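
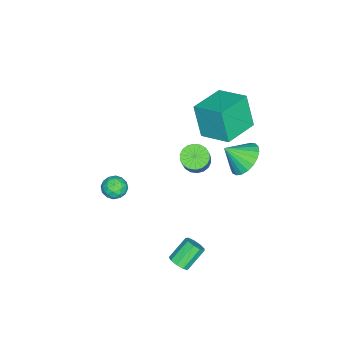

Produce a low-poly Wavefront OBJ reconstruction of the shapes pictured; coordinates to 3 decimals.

v 0.897 -3.012 -1.388
v 1.46 -2.812 -1.102
v 1.46 -3.468 -2.178
v 2.023 -3.268 -1.892
v 1.655 -3.738 -1.605
v 1.307 -3.456 -1.117
v 1.613 -2.824 -2.163
v 1.265 -2.542 -1.675
v 1.902 -2.695 -1.581
v 1.929 -3.26 -1.236
v 0.991 -3.02 -2.044
v 1.018 -3.585 -1.699
v 1.129 -2.872 -1.176
v 1.791 -3.408 -2.104
v 1.575 -3.684 -1.936
v 1.906 -3.567 -1.768
v 1.039 -3.251 -1.184
v 1.37 -3.133 -1.016
v 1.485 -3.677 -1.312
v 1.55 -3.147 -2.264
v 1.881 -3.029 -2.096
v 1.014 -2.713 -1.512
v 1.345 -2.596 -1.344
v 1.435 -2.603 -1.968
v 1.72 -2.686 -1.289
v 2.051 -2.954 -1.754
v 1.81 -2.693 -1.913
v 1.605 -2.527 -1.626
v 1.735 -3.018 -1.087
v 2.066 -3.286 -1.551
v 1.85 -3.562 -1.382
v 1.646 -3.397 -1.095
v 1.995 -2.949 -1.368
v 0.854 -2.994 -1.729
v 1.185 -3.262 -2.193
v 1.274 -2.883 -2.185
v 1.07 -2.718 -1.898
v 0.869 -3.326 -1.526
v 1.2 -3.594 -1.991
v 1.315 -3.753 -1.654
v 1.11 -3.587 -1.367
v 0.925 -3.331 -1.912
v -3.026 1.586 -2.029
v -2.077 1.805 -2.205
v -2.654 0.674 -1.151
v -2.169 2.063 -1.898
v -2.41 2.239 -1.613
v -2.757 2.302 -1.401
v -3.15 2.241 -1.297
v -3.523 2.066 -1.32
v -3.809 1.809 -1.466
v -3.96 1.513 -1.709
v -3.95 1.23 -2.007
v -3.78 1.008 -2.309
v -3.48 0.886 -2.563
v -3.101 0.885 -2.725
v -2.709 1.006 -2.766
v -2.373 1.226 -2.68
v -2.149 1.509 -2.481
v -2.842 -0.788 -2.933
v -2.297 -1.137 -3.225
v -1.534 -0.922 -2.059
v -2.078 -0.572 -1.767
v -2.245 -0.838 -3.314
v -1.482 -0.623 -2.148
v -2.311 -0.529 -3.328
v -1.548 -0.314 -2.162
v -2.482 -0.272 -3.263
v -1.719 -0.057 -2.097
v -2.725 -0.117 -3.133
v -1.962 0.099 -1.967
v -2.99 -0.094 -2.964
v -2.227 0.121 -1.798
v -3.226 -0.209 -2.788
v -2.463 0.006 -1.622
v -3.386 -0.438 -2.641
v -2.623 -0.223 -1.475
v -3.438 -0.737 -2.552
v -2.675 -0.522 -1.386
v -3.372 -1.046 -2.538
v -2.609 -0.831 -1.372
v -3.201 -1.303 -2.603
v -2.438 -1.088 -1.437
v -2.958 -1.459 -2.733
v -2.195 -1.243 -1.567
v -2.693 -1.481 -2.902
v -1.93 -1.266 -1.736
v -2.457 -1.366 -3.078
v -1.694 -1.151 -1.912
v -3.117 0.588 0.706
v -3.457 0.068 2.416
v -2.683 2.085 1.247
v -3.024 1.565 2.958
v -1.356 0.015 0.882
v -1.697 -0.505 2.593
v -0.923 1.512 1.424
v -1.263 0.992 3.134
v 3.333 0.789 -3.986
v 3.701 1.154 -3.835
v 2.875 1.636 -2.984
v 2.507 1.271 -3.134
v 3.496 1.289 -4.11
v 2.67 1.77 -3.259
v 3.214 1.189 -4.328
v 2.388 1.671 -3.477
v 2.988 0.903 -4.385
v 2.162 1.385 -3.534
v 2.923 0.563 -4.255
v 2.097 1.045 -3.404
v 3.051 0.329 -3.999
v 2.225 0.811 -3.148
v 3.31 0.31 -3.737
v 2.484 0.792 -2.886
v 3.58 0.516 -3.591
v 2.754 0.997 -2.74
v 3.735 0.849 -3.63
v 2.909 1.331 -2.779
f 1 38 17
f 38 12 41
f 17 41 6
f 38 41 17
f 1 17 13
f 17 6 18
f 13 18 2
f 17 18 13
f 1 13 22
f 13 2 23
f 22 23 8
f 13 23 22
f 1 22 34
f 22 8 37
f 34 37 11
f 22 37 34
f 1 34 38
f 34 11 42
f 38 42 12
f 34 42 38
f 2 18 29
f 18 6 32
f 29 32 10
f 18 32 29
f 6 41 19
f 41 12 40
f 19 40 5
f 41 40 19
f 12 42 39
f 42 11 35
f 39 35 3
f 42 35 39
f 11 37 36
f 37 8 24
f 36 24 7
f 37 24 36
f 8 23 28
f 23 2 25
f 28 25 9
f 23 25 28
f 4 30 16
f 30 10 31
f 16 31 5
f 30 31 16
f 4 16 14
f 16 5 15
f 14 15 3
f 16 15 14
f 4 14 21
f 14 3 20
f 21 20 7
f 14 20 21
f 4 21 26
f 21 7 27
f 26 27 9
f 21 27 26
f 4 26 30
f 26 9 33
f 30 33 10
f 26 33 30
f 5 31 19
f 31 10 32
f 19 32 6
f 31 32 19
f 3 15 39
f 15 5 40
f 39 40 12
f 15 40 39
f 7 20 36
f 20 3 35
f 36 35 11
f 20 35 36
f 9 27 28
f 27 7 24
f 28 24 8
f 27 24 28
f 10 33 29
f 33 9 25
f 29 25 2
f 33 25 29
f 44 43 46
f 44 46 45
f 46 43 47
f 46 47 45
f 47 43 48
f 47 48 45
f 48 43 49
f 48 49 45
f 49 43 50
f 49 50 45
f 50 43 51
f 50 51 45
f 51 43 52
f 51 52 45
f 52 43 53
f 52 53 45
f 53 43 54
f 53 54 45
f 54 43 55
f 54 55 45
f 55 43 56
f 55 56 45
f 56 43 57
f 56 57 45
f 57 43 58
f 57 58 45
f 58 43 59
f 58 59 45
f 59 43 44
f 59 44 45
f 61 60 64
f 61 64 62
f 62 64 65
f 62 65 63
f 64 60 66
f 64 66 65
f 65 66 67
f 65 67 63
f 66 60 68
f 66 68 67
f 67 68 69
f 67 69 63
f 68 60 70
f 68 70 69
f 69 70 71
f 69 71 63
f 70 60 72
f 70 72 71
f 71 72 73
f 71 73 63
f 72 60 74
f 72 74 73
f 73 74 75
f 73 75 63
f 74 60 76
f 74 76 75
f 75 76 77
f 75 77 63
f 76 60 78
f 76 78 77
f 77 78 79
f 77 79 63
f 78 60 80
f 78 80 79
f 79 80 81
f 79 81 63
f 80 60 82
f 80 82 81
f 81 82 83
f 81 83 63
f 82 60 84
f 82 84 83
f 83 84 85
f 83 85 63
f 84 60 86
f 84 86 85
f 85 86 87
f 85 87 63
f 86 60 88
f 86 88 87
f 87 88 89
f 87 89 63
f 88 60 61
f 88 61 89
f 89 61 62
f 89 62 63
f 91 93 90
f 94 91 90
f 90 93 92
f 92 94 90
f 91 97 93
f 95 91 94
f 95 97 91
f 93 97 92
f 96 94 92
f 92 97 96
f 96 95 94
f 97 95 96
f 99 98 102
f 99 102 100
f 100 102 103
f 100 103 101
f 102 98 104
f 102 104 103
f 103 104 105
f 103 105 101
f 104 98 106
f 104 106 105
f 105 106 107
f 105 107 101
f 106 98 108
f 106 108 107
f 107 108 109
f 107 109 101
f 108 98 110
f 108 110 109
f 109 110 111
f 109 111 101
f 110 98 112
f 110 112 111
f 111 112 113
f 111 113 101
f 112 98 114
f 112 114 113
f 113 114 115
f 113 115 101
f 114 98 116
f 114 116 115
f 115 116 117
f 115 117 101
f 116 98 99
f 116 99 117
f 117 99 100
f 117 100 101



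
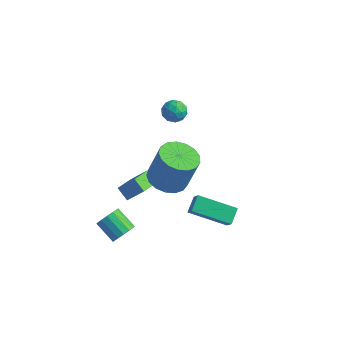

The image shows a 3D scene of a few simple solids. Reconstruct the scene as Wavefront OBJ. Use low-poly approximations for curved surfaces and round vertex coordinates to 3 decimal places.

v -2.539 3.062 1.676
v -1.886 3.364 1.524
v -2.154 2.016 1.256
v -1.501 2.318 1.104
v -1.706 2.22 1.803
v -1.944 2.867 2.063
v -2.096 2.513 0.717
v -2.334 3.16 0.977
v -1.612 3.025 0.931
v -1.371 2.844 1.602
v -2.669 2.536 1.178
v -2.428 2.355 1.849
v -2.246 3.305 1.637
v -1.794 2.075 1.143
v -1.914 2.018 1.554
v -1.53 2.195 1.465
v -2.281 3.012 1.954
v -1.897 3.19 1.864
v -1.791 2.518 2.029
v -2.143 2.19 0.916
v -1.759 2.368 0.826
v -2.51 3.185 1.315
v -2.126 3.362 1.226
v -2.249 2.862 0.751
v -1.701 3.283 1.199
v -1.475 2.668 0.952
v -1.824 2.783 0.724
v -1.964 3.163 0.877
v -1.56 3.177 1.593
v -1.333 2.562 1.346
v -1.454 2.504 1.758
v -1.594 2.884 1.91
v -1.398 2.977 1.245
v -2.707 2.818 1.434
v -2.48 2.203 1.187
v -2.446 2.496 0.87
v -2.586 2.876 1.022
v -2.565 2.712 1.828
v -2.339 2.097 1.581
v -2.076 2.217 1.903
v -2.216 2.597 2.056
v -2.642 2.403 1.535
v -1.106 -3.818 -2.902
v -0.73 -3.508 -2.386
v -1.877 -3.252 -1.702
v -2.254 -3.562 -2.218
v -0.81 -3.237 -2.622
v -1.957 -2.981 -1.938
v -0.969 -3.122 -2.932
v -2.116 -2.866 -2.248
v -1.165 -3.194 -3.235
v -2.313 -2.938 -2.551
v -1.346 -3.432 -3.448
v -2.493 -3.176 -2.764
v -1.462 -3.774 -3.515
v -2.609 -3.518 -2.831
v -1.483 -4.128 -3.418
v -2.63 -3.872 -2.734
v -1.403 -4.399 -3.182
v -2.55 -4.143 -2.498
v -1.244 -4.514 -2.872
v -2.391 -4.258 -2.188
v -1.047 -4.442 -2.569
v -2.195 -4.186 -1.885
v -0.867 -4.204 -2.356
v -2.014 -3.948 -1.672
v -0.751 -3.862 -2.289
v -1.898 -3.606 -1.605
v 2.755 0.029 -3.662
v 0.809 -0.685 -2.926
v 2.635 0.873 -3.158
v 0.689 0.158 -2.422
v 3.291 -0.458 -2.718
v 1.345 -1.173 -1.982
v 3.171 0.385 -2.214
v 1.225 -0.329 -1.478
v -2.471 -1.347 -3.124
v -3.163 -1.159 -2.597
v -2.501 0.005 -3.646
v -3.193 0.193 -3.119
v -1.667 -0.973 -2.201
v -2.359 -0.785 -1.674
v -1.697 0.379 -2.723
v -2.389 0.567 -2.196
v 1.068 -3.122 2.648
v 2.037 -2.797 2.33
v 2.56 -2.472 4.254
v 1.592 -2.798 4.572
v 1.758 -2.367 2.333
v 2.281 -2.043 4.257
v 1.322 -2.111 2.408
v 1.845 -1.786 4.332
v 0.827 -2.086 2.539
v 1.35 -1.761 4.463
v 0.388 -2.298 2.694
v 0.911 -1.973 4.618
v 0.104 -2.7 2.839
v 0.627 -2.375 4.763
v 0.042 -3.198 2.94
v 0.565 -2.873 4.864
v 0.215 -3.679 2.974
v 0.738 -3.354 4.898
v 0.583 -4.032 2.934
v 1.106 -3.707 4.858
v 1.062 -4.177 2.828
v 1.586 -3.852 4.752
v 1.543 -4.081 2.681
v 2.067 -3.756 4.604
v 1.916 -3.765 2.526
v 2.439 -3.44 4.45
v 2.094 -3.301 2.399
v 2.617 -2.977 4.323
f 1 38 17
f 38 12 41
f 17 41 6
f 38 41 17
f 1 17 13
f 17 6 18
f 13 18 2
f 17 18 13
f 1 13 22
f 13 2 23
f 22 23 8
f 13 23 22
f 1 22 34
f 22 8 37
f 34 37 11
f 22 37 34
f 1 34 38
f 34 11 42
f 38 42 12
f 34 42 38
f 2 18 29
f 18 6 32
f 29 32 10
f 18 32 29
f 6 41 19
f 41 12 40
f 19 40 5
f 41 40 19
f 12 42 39
f 42 11 35
f 39 35 3
f 42 35 39
f 11 37 36
f 37 8 24
f 36 24 7
f 37 24 36
f 8 23 28
f 23 2 25
f 28 25 9
f 23 25 28
f 4 30 16
f 30 10 31
f 16 31 5
f 30 31 16
f 4 16 14
f 16 5 15
f 14 15 3
f 16 15 14
f 4 14 21
f 14 3 20
f 21 20 7
f 14 20 21
f 4 21 26
f 21 7 27
f 26 27 9
f 21 27 26
f 4 26 30
f 26 9 33
f 30 33 10
f 26 33 30
f 5 31 19
f 31 10 32
f 19 32 6
f 31 32 19
f 3 15 39
f 15 5 40
f 39 40 12
f 15 40 39
f 7 20 36
f 20 3 35
f 36 35 11
f 20 35 36
f 9 27 28
f 27 7 24
f 28 24 8
f 27 24 28
f 10 33 29
f 33 9 25
f 29 25 2
f 33 25 29
f 44 43 47
f 44 47 45
f 45 47 48
f 45 48 46
f 47 43 49
f 47 49 48
f 48 49 50
f 48 50 46
f 49 43 51
f 49 51 50
f 50 51 52
f 50 52 46
f 51 43 53
f 51 53 52
f 52 53 54
f 52 54 46
f 53 43 55
f 53 55 54
f 54 55 56
f 54 56 46
f 55 43 57
f 55 57 56
f 56 57 58
f 56 58 46
f 57 43 59
f 57 59 58
f 58 59 60
f 58 60 46
f 59 43 61
f 59 61 60
f 60 61 62
f 60 62 46
f 61 43 63
f 61 63 62
f 62 63 64
f 62 64 46
f 63 43 65
f 63 65 64
f 64 65 66
f 64 66 46
f 65 43 67
f 65 67 66
f 66 67 68
f 66 68 46
f 67 43 44
f 67 44 68
f 68 44 45
f 68 45 46
f 70 72 69
f 73 70 69
f 69 72 71
f 71 73 69
f 70 76 72
f 74 70 73
f 74 76 70
f 72 76 71
f 75 73 71
f 71 76 75
f 75 74 73
f 76 74 75
f 78 80 77
f 81 78 77
f 77 80 79
f 79 81 77
f 78 84 80
f 82 78 81
f 82 84 78
f 80 84 79
f 83 81 79
f 79 84 83
f 83 82 81
f 84 82 83
f 86 85 89
f 86 89 87
f 87 89 90
f 87 90 88
f 89 85 91
f 89 91 90
f 90 91 92
f 90 92 88
f 91 85 93
f 91 93 92
f 92 93 94
f 92 94 88
f 93 85 95
f 93 95 94
f 94 95 96
f 94 96 88
f 95 85 97
f 95 97 96
f 96 97 98
f 96 98 88
f 97 85 99
f 97 99 98
f 98 99 100
f 98 100 88
f 99 85 101
f 99 101 100
f 100 101 102
f 100 102 88
f 101 85 103
f 101 103 102
f 102 103 104
f 102 104 88
f 103 85 105
f 103 105 104
f 104 105 106
f 104 106 88
f 105 85 107
f 105 107 106
f 106 107 108
f 106 108 88
f 107 85 109
f 107 109 108
f 108 109 110
f 108 110 88
f 109 85 111
f 109 111 110
f 110 111 112
f 110 112 88
f 111 85 86
f 111 86 112
f 112 86 87
f 112 87 88



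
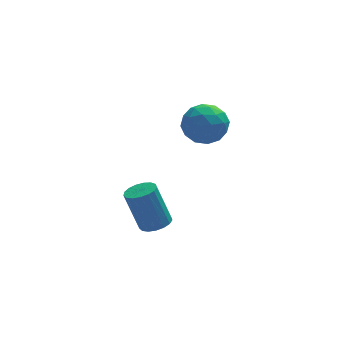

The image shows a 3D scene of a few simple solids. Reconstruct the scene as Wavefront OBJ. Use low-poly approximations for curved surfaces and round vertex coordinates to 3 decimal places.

v 1.047 -1.841 -3.548
v 1.754 -2.01 -3.295
v 1.141 -1.588 -1.299
v 0.433 -1.419 -1.552
v 1.77 -1.649 -3.366
v 1.157 -1.227 -1.37
v 1.62 -1.332 -3.479
v 1.007 -0.91 -1.484
v 1.339 -1.131 -3.608
v 0.726 -0.709 -1.612
v 0.991 -1.093 -3.723
v 0.378 -0.671 -1.727
v 0.656 -1.227 -3.798
v 0.042 -0.805 -1.802
v 0.41 -1.501 -3.815
v -0.203 -1.079 -1.82
v 0.31 -1.853 -3.772
v -0.303 -1.431 -1.776
v 0.379 -2.202 -3.677
v -0.234 -1.78 -1.681
v 0.601 -2.469 -3.552
v -0.013 -2.047 -1.556
v 0.925 -2.592 -3.427
v 0.311 -2.17 -1.431
v 1.277 -2.543 -3.329
v 0.663 -2.12 -1.333
v 1.576 -2.333 -3.281
v 0.963 -1.911 -1.286
v 3.529 -0.385 2.37
v 4.044 -1.142 1.717
v 2.576 -1.718 3.163
v 3.091 -2.475 2.51
v 3.669 -1.937 3.311
v 4.259 -1.114 2.821
v 2.361 -1.746 2.059
v 2.951 -0.923 1.569
v 3.322 -1.984 1.524
v 4.131 -2.102 2.298
v 2.489 -0.758 2.582
v 3.298 -0.876 3.356
v 3.87 -0.647 1.974
v 2.75 -2.213 2.906
v 3.09 -1.897 3.377
v 3.392 -2.342 2.993
v 3.997 -0.63 2.623
v 4.299 -1.075 2.238
v 4.079 -1.542 3.176
v 2.321 -1.785 2.642
v 2.623 -2.23 2.257
v 3.228 -0.518 1.887
v 3.53 -0.963 1.503
v 2.541 -1.318 1.704
v 3.749 -1.586 1.477
v 3.188 -2.37 1.943
v 2.759 -1.941 1.678
v 3.106 -1.457 1.39
v 4.224 -1.656 1.931
v 3.663 -2.439 2.397
v 4.004 -2.123 2.868
v 4.35 -1.639 2.58
v 3.799 -2.15 1.818
v 2.957 -0.421 2.483
v 2.396 -1.204 2.949
v 2.27 -1.221 2.3
v 2.616 -0.737 2.012
v 3.432 -0.49 2.937
v 2.871 -1.274 3.403
v 3.514 -1.403 3.49
v 3.861 -0.919 3.202
v 2.821 -0.71 3.062
f 2 1 5
f 2 5 3
f 3 5 6
f 3 6 4
f 5 1 7
f 5 7 6
f 6 7 8
f 6 8 4
f 7 1 9
f 7 9 8
f 8 9 10
f 8 10 4
f 9 1 11
f 9 11 10
f 10 11 12
f 10 12 4
f 11 1 13
f 11 13 12
f 12 13 14
f 12 14 4
f 13 1 15
f 13 15 14
f 14 15 16
f 14 16 4
f 15 1 17
f 15 17 16
f 16 17 18
f 16 18 4
f 17 1 19
f 17 19 18
f 18 19 20
f 18 20 4
f 19 1 21
f 19 21 20
f 20 21 22
f 20 22 4
f 21 1 23
f 21 23 22
f 22 23 24
f 22 24 4
f 23 1 25
f 23 25 24
f 24 25 26
f 24 26 4
f 25 1 27
f 25 27 26
f 26 27 28
f 26 28 4
f 27 1 2
f 27 2 28
f 28 2 3
f 28 3 4
f 29 66 45
f 66 40 69
f 45 69 34
f 66 69 45
f 29 45 41
f 45 34 46
f 41 46 30
f 45 46 41
f 29 41 50
f 41 30 51
f 50 51 36
f 41 51 50
f 29 50 62
f 50 36 65
f 62 65 39
f 50 65 62
f 29 62 66
f 62 39 70
f 66 70 40
f 62 70 66
f 30 46 57
f 46 34 60
f 57 60 38
f 46 60 57
f 34 69 47
f 69 40 68
f 47 68 33
f 69 68 47
f 40 70 67
f 70 39 63
f 67 63 31
f 70 63 67
f 39 65 64
f 65 36 52
f 64 52 35
f 65 52 64
f 36 51 56
f 51 30 53
f 56 53 37
f 51 53 56
f 32 58 44
f 58 38 59
f 44 59 33
f 58 59 44
f 32 44 42
f 44 33 43
f 42 43 31
f 44 43 42
f 32 42 49
f 42 31 48
f 49 48 35
f 42 48 49
f 32 49 54
f 49 35 55
f 54 55 37
f 49 55 54
f 32 54 58
f 54 37 61
f 58 61 38
f 54 61 58
f 33 59 47
f 59 38 60
f 47 60 34
f 59 60 47
f 31 43 67
f 43 33 68
f 67 68 40
f 43 68 67
f 35 48 64
f 48 31 63
f 64 63 39
f 48 63 64
f 37 55 56
f 55 35 52
f 56 52 36
f 55 52 56
f 38 61 57
f 61 37 53
f 57 53 30
f 61 53 57



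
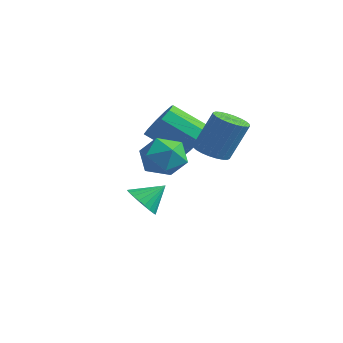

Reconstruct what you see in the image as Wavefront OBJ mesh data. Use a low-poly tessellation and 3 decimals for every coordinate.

v 0.343 4.448 1.253
v 1.085 4.407 1.966
v -0.122 3.351 3.161
v -0.863 3.392 2.447
v 0.737 4.929 2.074
v -0.47 3.872 3.269
v 0.238 5.266 1.869
v -0.969 4.21 3.064
v -0.221 5.292 1.428
v -1.428 4.235 2.623
v -0.464 4.995 0.92
v -1.671 3.938 2.115
v -0.398 4.489 0.539
v -1.605 3.433 1.734
v -0.05 3.968 0.431
v -1.257 2.911 1.626
v 0.449 3.63 0.636
v -0.758 2.574 1.831
v 0.908 3.605 1.077
v -0.299 2.548 2.272
v 1.151 3.902 1.585
v -0.056 2.845 2.78
v 2.411 1.836 2.324
v 3.023 1.615 1.433
v 1.237 0.585 1.827
v 1.849 0.364 0.936
v 2.223 0.101 1.941
v 2.948 0.875 2.248
v 1.312 1.325 1.012
v 2.037 2.099 1.319
v 2.344 1.3 0.622
v 2.907 0.543 1.196
v 1.353 1.657 2.064
v 1.916 0.9 2.638
v 3.031 2.861 1.716
v 3.56 2.237 1.778
v 4.077 2.855 3.586
v 3.549 3.479 3.524
v 3.745 2.463 1.648
v 4.262 3.081 3.456
v 3.822 2.749 1.528
v 4.339 3.368 3.336
v 3.778 3.053 1.436
v 4.295 3.671 3.245
v 3.621 3.327 1.388
v 4.138 3.946 3.196
v 3.373 3.53 1.389
v 3.891 4.149 3.197
v 3.074 3.632 1.44
v 3.592 4.25 3.248
v 2.769 3.616 1.533
v 3.286 4.234 3.341
v 2.503 3.485 1.654
v 3.02 4.103 3.462
v 2.318 3.259 1.784
v 2.835 3.877 3.592
v 2.241 2.972 1.904
v 2.758 3.591 3.712
v 2.285 2.669 1.995
v 2.802 3.287 3.804
v 2.442 2.394 2.044
v 2.959 3.013 3.852
v 2.689 2.191 2.043
v 3.207 2.81 3.851
v 2.988 2.09 1.992
v 3.506 2.708 3.8
v 3.294 2.106 1.899
v 3.811 2.724 3.707
v -1.36 2.841 -2.371
v -0.602 2.342 -2.223
v -0.9 3.799 -1.489
v -0.498 2.546 -2.499
v -0.526 2.796 -2.756
v -0.68 3.052 -2.954
v -0.938 3.277 -3.063
v -1.26 3.435 -3.067
v -1.598 3.503 -2.965
v -1.899 3.47 -2.772
v -2.118 3.341 -2.518
v -2.222 3.137 -2.242
v -2.194 2.887 -1.985
v -2.039 2.631 -1.788
v -1.781 2.406 -1.678
v -1.459 2.248 -1.675
v -1.122 2.18 -1.777
v -0.821 2.213 -1.97
f 2 1 5
f 2 5 3
f 3 5 6
f 3 6 4
f 5 1 7
f 5 7 6
f 6 7 8
f 6 8 4
f 7 1 9
f 7 9 8
f 8 9 10
f 8 10 4
f 9 1 11
f 9 11 10
f 10 11 12
f 10 12 4
f 11 1 13
f 11 13 12
f 12 13 14
f 12 14 4
f 13 1 15
f 13 15 14
f 14 15 16
f 14 16 4
f 15 1 17
f 15 17 16
f 16 17 18
f 16 18 4
f 17 1 19
f 17 19 18
f 18 19 20
f 18 20 4
f 19 1 21
f 19 21 20
f 20 21 22
f 20 22 4
f 21 1 2
f 21 2 22
f 22 2 3
f 22 3 4
f 23 34 28
f 23 28 24
f 23 24 30
f 23 30 33
f 23 33 34
f 24 28 32
f 28 34 27
f 34 33 25
f 33 30 29
f 30 24 31
f 26 32 27
f 26 27 25
f 26 25 29
f 26 29 31
f 26 31 32
f 27 32 28
f 25 27 34
f 29 25 33
f 31 29 30
f 32 31 24
f 36 35 39
f 36 39 37
f 37 39 40
f 37 40 38
f 39 35 41
f 39 41 40
f 40 41 42
f 40 42 38
f 41 35 43
f 41 43 42
f 42 43 44
f 42 44 38
f 43 35 45
f 43 45 44
f 44 45 46
f 44 46 38
f 45 35 47
f 45 47 46
f 46 47 48
f 46 48 38
f 47 35 49
f 47 49 48
f 48 49 50
f 48 50 38
f 49 35 51
f 49 51 50
f 50 51 52
f 50 52 38
f 51 35 53
f 51 53 52
f 52 53 54
f 52 54 38
f 53 35 55
f 53 55 54
f 54 55 56
f 54 56 38
f 55 35 57
f 55 57 56
f 56 57 58
f 56 58 38
f 57 35 59
f 57 59 58
f 58 59 60
f 58 60 38
f 59 35 61
f 59 61 60
f 60 61 62
f 60 62 38
f 61 35 63
f 61 63 62
f 62 63 64
f 62 64 38
f 63 35 65
f 63 65 64
f 64 65 66
f 64 66 38
f 65 35 67
f 65 67 66
f 66 67 68
f 66 68 38
f 67 35 36
f 67 36 68
f 68 36 37
f 68 37 38
f 70 69 72
f 70 72 71
f 72 69 73
f 72 73 71
f 73 69 74
f 73 74 71
f 74 69 75
f 74 75 71
f 75 69 76
f 75 76 71
f 76 69 77
f 76 77 71
f 77 69 78
f 77 78 71
f 78 69 79
f 78 79 71
f 79 69 80
f 79 80 71
f 80 69 81
f 80 81 71
f 81 69 82
f 81 82 71
f 82 69 83
f 82 83 71
f 83 69 84
f 83 84 71
f 84 69 85
f 84 85 71
f 85 69 86
f 85 86 71
f 86 69 70
f 86 70 71



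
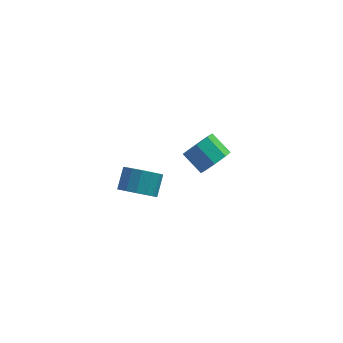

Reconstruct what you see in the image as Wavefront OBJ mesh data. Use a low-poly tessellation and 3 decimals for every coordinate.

v -1.8 -3.505 0.132
v -1.371 -3.114 -0.461
v -1.131 -2.323 0.235
v -1.56 -2.715 0.828
v -1.772 -2.963 -0.495
v -1.532 -2.172 0.2
v -2.18 -2.957 -0.361
v -1.94 -2.166 0.334
v -2.486 -3.098 -0.095
v -2.247 -2.307 0.6
v -2.609 -3.348 0.232
v -2.369 -2.557 0.927
v -2.514 -3.641 0.532
v -2.275 -2.85 1.228
v -2.229 -3.897 0.725
v -1.989 -3.106 1.421
v -1.828 -4.048 0.76
v -1.588 -3.257 1.455
v -1.42 -4.054 0.626
v -1.18 -3.263 1.321
v -1.113 -3.913 0.36
v -0.874 -3.122 1.055
v -0.991 -3.663 0.033
v -0.751 -2.872 0.728
v -1.085 -3.37 -0.268
v -0.846 -2.579 0.428
v 1.515 1.685 -3.33
v 2.011 2.355 -3.433
v 1.221 3.044 -2.752
v 0.725 2.375 -2.65
v 1.568 2.305 -3.896
v 0.778 2.994 -3.215
v 1.094 1.891 -4.027
v 0.304 2.58 -3.347
v 0.866 1.357 -3.751
v 0.076 2.046 -3.07
v 1.019 1.016 -3.228
v 0.229 1.705 -2.547
v 1.462 1.066 -2.765
v 0.672 1.755 -2.084
v 1.936 1.48 -2.633
v 1.146 2.169 -1.953
v 2.164 2.014 -2.91
v 1.374 2.703 -2.229
f 2 1 5
f 2 5 3
f 3 5 6
f 3 6 4
f 5 1 7
f 5 7 6
f 6 7 8
f 6 8 4
f 7 1 9
f 7 9 8
f 8 9 10
f 8 10 4
f 9 1 11
f 9 11 10
f 10 11 12
f 10 12 4
f 11 1 13
f 11 13 12
f 12 13 14
f 12 14 4
f 13 1 15
f 13 15 14
f 14 15 16
f 14 16 4
f 15 1 17
f 15 17 16
f 16 17 18
f 16 18 4
f 17 1 19
f 17 19 18
f 18 19 20
f 18 20 4
f 19 1 21
f 19 21 20
f 20 21 22
f 20 22 4
f 21 1 23
f 21 23 22
f 22 23 24
f 22 24 4
f 23 1 25
f 23 25 24
f 24 25 26
f 24 26 4
f 25 1 2
f 25 2 26
f 26 2 3
f 26 3 4
f 28 27 31
f 28 31 29
f 29 31 32
f 29 32 30
f 31 27 33
f 31 33 32
f 32 33 34
f 32 34 30
f 33 27 35
f 33 35 34
f 34 35 36
f 34 36 30
f 35 27 37
f 35 37 36
f 36 37 38
f 36 38 30
f 37 27 39
f 37 39 38
f 38 39 40
f 38 40 30
f 39 27 41
f 39 41 40
f 40 41 42
f 40 42 30
f 41 27 43
f 41 43 42
f 42 43 44
f 42 44 30
f 43 27 28
f 43 28 44
f 44 28 29
f 44 29 30



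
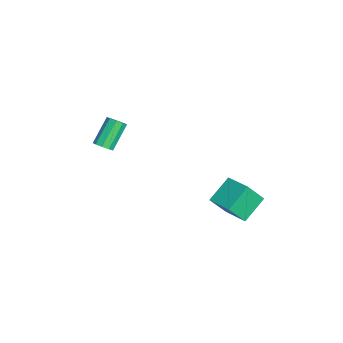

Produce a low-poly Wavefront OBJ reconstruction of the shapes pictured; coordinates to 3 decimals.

v -2.101 -4.265 -1.476
v -1.624 -3.954 -1.288
v -2.642 -3.184 0.023
v -3.119 -3.495 -0.164
v -1.828 -3.74 -1.572
v -2.846 -2.969 -0.261
v -2.16 -3.771 -1.812
v -3.178 -3.001 -0.5
v -2.465 -4.034 -1.893
v -3.482 -3.264 -0.582
v -2.599 -4.405 -1.78
v -3.617 -3.635 -0.469
v -2.5 -4.71 -1.524
v -3.518 -3.94 -0.213
v -2.215 -4.807 -1.246
v -3.233 -4.037 0.066
v -1.876 -4.651 -1.075
v -2.894 -3.88 0.237
v -1.643 -4.314 -1.092
v -2.661 -3.543 0.22
v 3.902 1.134 -0.833
v 2.931 2.141 0.097
v 3.594 2 -2.093
v 2.623 3.008 -1.163
v 5.137 2.032 -0.517
v 4.166 3.04 0.413
v 4.829 2.899 -1.777
v 3.858 3.906 -0.847
f 2 1 5
f 2 5 3
f 3 5 6
f 3 6 4
f 5 1 7
f 5 7 6
f 6 7 8
f 6 8 4
f 7 1 9
f 7 9 8
f 8 9 10
f 8 10 4
f 9 1 11
f 9 11 10
f 10 11 12
f 10 12 4
f 11 1 13
f 11 13 12
f 12 13 14
f 12 14 4
f 13 1 15
f 13 15 14
f 14 15 16
f 14 16 4
f 15 1 17
f 15 17 16
f 16 17 18
f 16 18 4
f 17 1 19
f 17 19 18
f 18 19 20
f 18 20 4
f 19 1 2
f 19 2 20
f 20 2 3
f 20 3 4
f 22 24 21
f 25 22 21
f 21 24 23
f 23 25 21
f 22 28 24
f 26 22 25
f 26 28 22
f 24 28 23
f 27 25 23
f 23 28 27
f 27 26 25
f 28 26 27



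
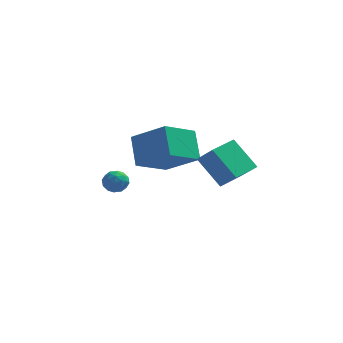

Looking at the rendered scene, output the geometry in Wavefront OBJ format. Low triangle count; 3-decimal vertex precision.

v 1.229 -2.284 3.708
v 0.857 -1.132 4.929
v -0.413 -1.607 2.569
v -0.786 -0.455 3.79
v 2.426 -0.925 2.79
v 2.053 0.227 4.011
v 0.783 -0.248 1.651
v 0.411 0.904 2.872
v -1.596 2.368 -0.105
v -1.285 2.171 -0.693
v -2.595 2.109 -0.547
v -2.284 1.912 -1.135
v -2.202 1.537 -0.557
v -1.584 1.697 -0.284
v -2.296 2.583 -0.956
v -1.678 2.743 -0.683
v -1.718 2.304 -1.219
v -1.659 1.658 -0.973
v -2.221 2.622 -0.267
v -2.162 1.976 -0.021
v -1.353 2.292 -0.36
v -2.527 1.988 -0.88
v -2.479 1.768 -0.54
v -2.296 1.652 -0.886
v -1.528 2.014 -0.12
v -1.346 1.898 -0.466
v -1.885 1.526 -0.385
v -2.534 2.382 -0.774
v -2.352 2.266 -1.12
v -1.584 2.628 -0.354
v -1.401 2.512 -0.7
v -1.995 2.754 -0.855
v -1.424 2.255 -1.015
v -2.012 2.103 -1.275
v -2.018 2.497 -1.17
v -1.655 2.591 -1.009
v -1.39 1.875 -0.87
v -1.977 1.723 -1.13
v -1.929 1.502 -0.79
v -1.566 1.596 -0.63
v -1.644 1.953 -1.18
v -1.903 2.557 -0.11
v -2.49 2.405 -0.37
v -2.314 2.684 -0.61
v -1.951 2.778 -0.45
v -1.868 2.177 0.035
v -2.456 2.025 -0.225
v -2.225 1.689 -0.231
v -1.862 1.783 -0.07
v -2.236 2.327 -0.06
v 3.51 -2.656 2.058
v 4.244 -3.143 2.932
v 2.391 -1.989 3.371
v 3.124 -2.475 4.244
v 4.336 -1.345 2.096
v 5.069 -1.831 2.969
v 3.216 -0.677 3.408
v 3.95 -1.164 4.282
f 2 4 1
f 5 2 1
f 1 4 3
f 3 5 1
f 2 8 4
f 6 2 5
f 6 8 2
f 4 8 3
f 7 5 3
f 3 8 7
f 7 6 5
f 8 6 7
f 9 46 25
f 46 20 49
f 25 49 14
f 46 49 25
f 9 25 21
f 25 14 26
f 21 26 10
f 25 26 21
f 9 21 30
f 21 10 31
f 30 31 16
f 21 31 30
f 9 30 42
f 30 16 45
f 42 45 19
f 30 45 42
f 9 42 46
f 42 19 50
f 46 50 20
f 42 50 46
f 10 26 37
f 26 14 40
f 37 40 18
f 26 40 37
f 14 49 27
f 49 20 48
f 27 48 13
f 49 48 27
f 20 50 47
f 50 19 43
f 47 43 11
f 50 43 47
f 19 45 44
f 45 16 32
f 44 32 15
f 45 32 44
f 16 31 36
f 31 10 33
f 36 33 17
f 31 33 36
f 12 38 24
f 38 18 39
f 24 39 13
f 38 39 24
f 12 24 22
f 24 13 23
f 22 23 11
f 24 23 22
f 12 22 29
f 22 11 28
f 29 28 15
f 22 28 29
f 12 29 34
f 29 15 35
f 34 35 17
f 29 35 34
f 12 34 38
f 34 17 41
f 38 41 18
f 34 41 38
f 13 39 27
f 39 18 40
f 27 40 14
f 39 40 27
f 11 23 47
f 23 13 48
f 47 48 20
f 23 48 47
f 15 28 44
f 28 11 43
f 44 43 19
f 28 43 44
f 17 35 36
f 35 15 32
f 36 32 16
f 35 32 36
f 18 41 37
f 41 17 33
f 37 33 10
f 41 33 37
f 52 54 51
f 55 52 51
f 51 54 53
f 53 55 51
f 52 58 54
f 56 52 55
f 56 58 52
f 54 58 53
f 57 55 53
f 53 58 57
f 57 56 55
f 58 56 57



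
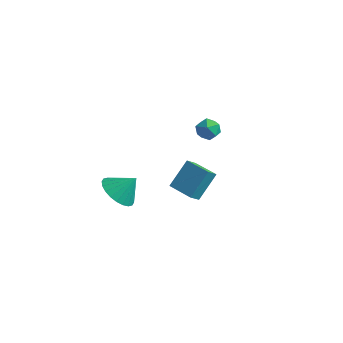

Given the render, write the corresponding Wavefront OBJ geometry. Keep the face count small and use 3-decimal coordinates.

v -4.084 -3.61 -2.394
v -3.499 -4.509 -2.27
v -3.376 -3.01 -1.386
v -3.269 -4.3 -2.555
v -3.163 -3.986 -2.816
v -3.198 -3.615 -3.012
v -3.367 -3.243 -3.115
v -3.646 -2.927 -3.107
v -3.991 -2.714 -2.991
v -4.35 -2.638 -2.784
v -4.669 -2.71 -2.518
v -4.898 -2.919 -2.233
v -5.004 -3.233 -1.973
v -4.969 -3.604 -1.776
v -4.8 -3.976 -1.674
v -4.522 -4.293 -1.681
v -4.176 -4.505 -1.797
v -3.817 -4.581 -2.004
v -3.964 3.485 -1.431
v -3.534 3.673 -2.038
v -3.046 2.767 -1.002
v -2.616 2.955 -1.609
v -2.775 3.481 -1.074
v -3.342 3.925 -1.339
v -3.238 2.515 -1.701
v -3.805 2.959 -1.966
v -3.085 3.073 -2.205
v -2.798 3.671 -1.817
v -3.782 2.769 -1.223
v -3.495 3.367 -0.835
v -2.38 -0.812 -3.175
v -2.455 -1.456 -2.595
v -2.124 0.35 -1.852
v -2.199 -0.294 -1.272
v -0.941 -1.046 -3.248
v -1.016 -1.69 -2.668
v -0.685 0.116 -1.925
v -0.76 -0.528 -1.345
f 2 1 4
f 2 4 3
f 4 1 5
f 4 5 3
f 5 1 6
f 5 6 3
f 6 1 7
f 6 7 3
f 7 1 8
f 7 8 3
f 8 1 9
f 8 9 3
f 9 1 10
f 9 10 3
f 10 1 11
f 10 11 3
f 11 1 12
f 11 12 3
f 12 1 13
f 12 13 3
f 13 1 14
f 13 14 3
f 14 1 15
f 14 15 3
f 15 1 16
f 15 16 3
f 16 1 17
f 16 17 3
f 17 1 18
f 17 18 3
f 18 1 2
f 18 2 3
f 19 30 24
f 19 24 20
f 19 20 26
f 19 26 29
f 19 29 30
f 20 24 28
f 24 30 23
f 30 29 21
f 29 26 25
f 26 20 27
f 22 28 23
f 22 23 21
f 22 21 25
f 22 25 27
f 22 27 28
f 23 28 24
f 21 23 30
f 25 21 29
f 27 25 26
f 28 27 20
f 32 34 31
f 35 32 31
f 31 34 33
f 33 35 31
f 32 38 34
f 36 32 35
f 36 38 32
f 34 38 33
f 37 35 33
f 33 38 37
f 37 36 35
f 38 36 37



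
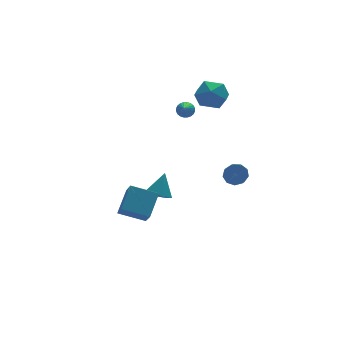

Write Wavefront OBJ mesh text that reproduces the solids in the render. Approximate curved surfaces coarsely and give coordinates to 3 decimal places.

v -0.352 2.842 -3.404
v 0.204 3.354 -3.854
v 0.312 3.358 -1.996
v -0.369 3.671 -3.699
v -0.933 3.503 -3.371
v -1.157 2.948 -3.063
v -0.909 2.331 -2.954
v -0.336 2.014 -3.109
v 0.228 2.182 -3.436
v 0.452 2.737 -3.745
v 3.791 0.967 -1.653
v 4.229 1.248 -1.127
v 3.748 0.153 -0.141
v 3.309 -0.127 -0.667
v 3.773 1.467 -1.107
v 3.292 0.372 -0.121
v 3.325 1.452 -1.342
v 2.844 0.357 -0.356
v 3.095 1.21 -1.723
v 2.614 0.115 -0.737
v 3.19 0.855 -2.071
v 2.709 -0.24 -1.085
v 3.566 0.552 -2.223
v 3.085 -0.542 -1.237
v 4.047 0.444 -2.109
v 3.566 -0.651 -1.123
v 4.408 0.58 -1.781
v 3.927 -0.514 -0.795
v 4.48 0.898 -1.394
v 3.999 -0.197 -0.407
v -5.024 -2.461 0.581
v -4.048 -1.532 1.618
v -4.774 -1.31 -0.686
v -3.799 -0.38 0.352
v -3.661 -3.32 0.068
v -2.686 -2.39 1.106
v -3.412 -2.168 -1.198
v -2.436 -1.239 -0.161
v 1.937 3.939 2.84
v 2.177 4.209 3.281
v 1.383 2.961 3.74
v 1.98 4.311 3.27
v 1.776 4.356 3.194
v 1.597 4.338 3.063
v 1.469 4.259 2.899
v 1.413 4.131 2.726
v 1.437 3.974 2.57
v 1.537 3.812 2.455
v 1.698 3.669 2.399
v 1.895 3.567 2.41
v 2.099 3.522 2.487
v 2.278 3.54 2.617
v 2.406 3.619 2.781
v 2.462 3.747 2.955
v 2.438 3.904 3.11
v 2.338 4.066 3.225
v 3.151 4.855 3.717
v 4.257 4.677 4.114
v 2.943 2.963 3.446
v 4.049 2.785 3.843
v 3.2 3.144 4.592
v 3.329 4.313 4.76
v 3.871 3.327 2.8
v 4 4.496 2.968
v 4.702 3.732 3.547
v 4.287 3.619 4.654
v 2.913 4.021 2.906
v 2.498 3.908 4.013
f 2 1 4
f 2 4 3
f 4 1 5
f 4 5 3
f 5 1 6
f 5 6 3
f 6 1 7
f 6 7 3
f 7 1 8
f 7 8 3
f 8 1 9
f 8 9 3
f 9 1 10
f 9 10 3
f 10 1 2
f 10 2 3
f 12 11 15
f 12 15 13
f 13 15 16
f 13 16 14
f 15 11 17
f 15 17 16
f 16 17 18
f 16 18 14
f 17 11 19
f 17 19 18
f 18 19 20
f 18 20 14
f 19 11 21
f 19 21 20
f 20 21 22
f 20 22 14
f 21 11 23
f 21 23 22
f 22 23 24
f 22 24 14
f 23 11 25
f 23 25 24
f 24 25 26
f 24 26 14
f 25 11 27
f 25 27 26
f 26 27 28
f 26 28 14
f 27 11 29
f 27 29 28
f 28 29 30
f 28 30 14
f 29 11 12
f 29 12 30
f 30 12 13
f 30 13 14
f 32 34 31
f 35 32 31
f 31 34 33
f 33 35 31
f 32 38 34
f 36 32 35
f 36 38 32
f 34 38 33
f 37 35 33
f 33 38 37
f 37 36 35
f 38 36 37
f 40 39 42
f 40 42 41
f 42 39 43
f 42 43 41
f 43 39 44
f 43 44 41
f 44 39 45
f 44 45 41
f 45 39 46
f 45 46 41
f 46 39 47
f 46 47 41
f 47 39 48
f 47 48 41
f 48 39 49
f 48 49 41
f 49 39 50
f 49 50 41
f 50 39 51
f 50 51 41
f 51 39 52
f 51 52 41
f 52 39 53
f 52 53 41
f 53 39 54
f 53 54 41
f 54 39 55
f 54 55 41
f 55 39 56
f 55 56 41
f 56 39 40
f 56 40 41
f 57 68 62
f 57 62 58
f 57 58 64
f 57 64 67
f 57 67 68
f 58 62 66
f 62 68 61
f 68 67 59
f 67 64 63
f 64 58 65
f 60 66 61
f 60 61 59
f 60 59 63
f 60 63 65
f 60 65 66
f 61 66 62
f 59 61 68
f 63 59 67
f 65 63 64
f 66 65 58



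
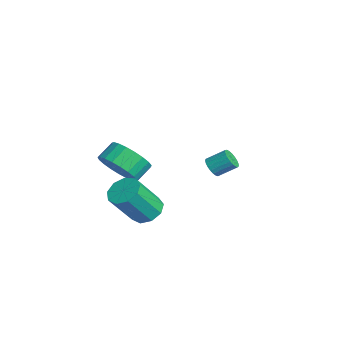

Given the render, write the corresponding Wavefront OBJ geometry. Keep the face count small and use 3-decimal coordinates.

v 2.29 -3.553 3.483
v 2.878 -3.909 4.316
v 2.477 -3.183 4.91
v 1.89 -2.827 4.077
v 3.153 -3.606 4.131
v 2.752 -2.88 4.725
v 3.279 -3.294 3.834
v 2.878 -2.568 4.427
v 3.233 -3.026 3.476
v 2.832 -2.3 4.069
v 3.025 -2.85 3.119
v 2.624 -2.124 3.713
v 2.69 -2.795 2.826
v 2.289 -2.069 3.419
v 2.286 -2.871 2.646
v 1.885 -2.145 3.239
v 1.882 -3.065 2.611
v 1.481 -2.339 3.204
v 1.549 -3.344 2.726
v 1.148 -2.618 3.32
v 1.345 -3.658 2.973
v 0.944 -2.932 3.566
v 1.303 -3.955 3.308
v 0.902 -3.229 3.901
v 1.433 -4.182 3.673
v 1.032 -3.455 4.267
v 1.711 -4.3 4.005
v 1.31 -3.574 4.599
v 2.089 -4.289 4.248
v 1.688 -3.563 4.841
v 2.502 -4.151 4.358
v 2.101 -3.425 4.951
v -2.323 1.939 0.147
v -2.155 2.228 -0.327
v -1.908 3.11 0.299
v -2.077 2.821 0.773
v -2.389 2.284 -0.314
v -2.142 3.167 0.312
v -2.612 2.281 -0.222
v -2.365 3.164 0.404
v -2.785 2.219 -0.066
v -2.538 3.101 0.56
v -2.878 2.108 0.127
v -2.631 2.99 0.753
v -2.875 1.968 0.323
v -2.628 2.85 0.95
v -2.777 1.823 0.489
v -2.53 2.705 1.115
v -2.6 1.698 0.596
v -2.354 2.58 1.222
v -2.376 1.614 0.625
v -2.129 2.497 1.251
v -2.142 1.587 0.571
v -1.896 2.47 1.197
v -1.94 1.621 0.444
v -1.693 2.503 1.07
v -1.804 1.709 0.266
v -1.557 2.592 0.892
v -1.758 1.837 0.067
v -1.511 2.72 0.693
v -1.809 1.983 -0.118
v -1.563 2.866 0.508
v -1.95 2.121 -0.258
v -1.703 3.004 0.369
v 3.162 -2.456 1.256
v 3.718 -2.891 0.818
v 4.133 -4.019 2.467
v 3.578 -3.584 2.904
v 3.969 -2.443 1.061
v 4.384 -3.571 2.71
v 3.843 -2.002 1.395
v 4.258 -3.129 3.044
v 3.398 -1.773 1.664
v 3.814 -2.901 3.312
v 2.843 -1.864 1.741
v 3.259 -2.991 3.39
v 2.437 -2.232 1.592
v 2.853 -3.359 3.24
v 2.371 -2.705 1.285
v 2.786 -3.832 2.934
v 2.675 -3.061 0.965
v 3.09 -4.189 2.613
v 3.207 -3.135 0.78
v 3.622 -4.263 2.429
f 2 1 5
f 2 5 3
f 3 5 6
f 3 6 4
f 5 1 7
f 5 7 6
f 6 7 8
f 6 8 4
f 7 1 9
f 7 9 8
f 8 9 10
f 8 10 4
f 9 1 11
f 9 11 10
f 10 11 12
f 10 12 4
f 11 1 13
f 11 13 12
f 12 13 14
f 12 14 4
f 13 1 15
f 13 15 14
f 14 15 16
f 14 16 4
f 15 1 17
f 15 17 16
f 16 17 18
f 16 18 4
f 17 1 19
f 17 19 18
f 18 19 20
f 18 20 4
f 19 1 21
f 19 21 20
f 20 21 22
f 20 22 4
f 21 1 23
f 21 23 22
f 22 23 24
f 22 24 4
f 23 1 25
f 23 25 24
f 24 25 26
f 24 26 4
f 25 1 27
f 25 27 26
f 26 27 28
f 26 28 4
f 27 1 29
f 27 29 28
f 28 29 30
f 28 30 4
f 29 1 31
f 29 31 30
f 30 31 32
f 30 32 4
f 31 1 2
f 31 2 32
f 32 2 3
f 32 3 4
f 34 33 37
f 34 37 35
f 35 37 38
f 35 38 36
f 37 33 39
f 37 39 38
f 38 39 40
f 38 40 36
f 39 33 41
f 39 41 40
f 40 41 42
f 40 42 36
f 41 33 43
f 41 43 42
f 42 43 44
f 42 44 36
f 43 33 45
f 43 45 44
f 44 45 46
f 44 46 36
f 45 33 47
f 45 47 46
f 46 47 48
f 46 48 36
f 47 33 49
f 47 49 48
f 48 49 50
f 48 50 36
f 49 33 51
f 49 51 50
f 50 51 52
f 50 52 36
f 51 33 53
f 51 53 52
f 52 53 54
f 52 54 36
f 53 33 55
f 53 55 54
f 54 55 56
f 54 56 36
f 55 33 57
f 55 57 56
f 56 57 58
f 56 58 36
f 57 33 59
f 57 59 58
f 58 59 60
f 58 60 36
f 59 33 61
f 59 61 60
f 60 61 62
f 60 62 36
f 61 33 63
f 61 63 62
f 62 63 64
f 62 64 36
f 63 33 34
f 63 34 64
f 64 34 35
f 64 35 36
f 66 65 69
f 66 69 67
f 67 69 70
f 67 70 68
f 69 65 71
f 69 71 70
f 70 71 72
f 70 72 68
f 71 65 73
f 71 73 72
f 72 73 74
f 72 74 68
f 73 65 75
f 73 75 74
f 74 75 76
f 74 76 68
f 75 65 77
f 75 77 76
f 76 77 78
f 76 78 68
f 77 65 79
f 77 79 78
f 78 79 80
f 78 80 68
f 79 65 81
f 79 81 80
f 80 81 82
f 80 82 68
f 81 65 83
f 81 83 82
f 82 83 84
f 82 84 68
f 83 65 66
f 83 66 84
f 84 66 67
f 84 67 68



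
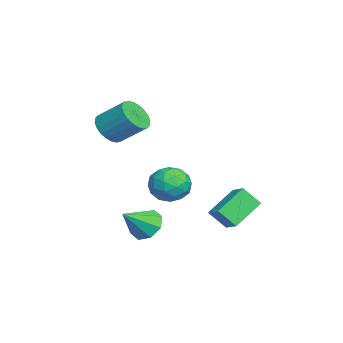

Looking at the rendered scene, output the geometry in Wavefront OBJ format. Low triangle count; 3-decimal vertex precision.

v -2.811 -3.811 -0.009
v -2.078 -4.324 0.28
v -1.597 -3.042 1.338
v -2.329 -2.529 1.049
v -1.932 -4.144 -0.005
v -1.451 -2.863 1.053
v -1.919 -3.914 -0.29
v -1.438 -2.632 0.768
v -2.043 -3.667 -0.532
v -1.562 -2.386 0.526
v -2.283 -3.443 -0.694
v -1.802 -2.161 0.363
v -2.603 -3.275 -0.753
v -2.122 -1.993 0.305
v -2.956 -3.188 -0.698
v -2.475 -1.906 0.36
v -3.286 -3.196 -0.538
v -2.805 -1.914 0.52
v -3.543 -3.298 -0.298
v -3.062 -2.016 0.76
v -3.689 -3.477 -0.013
v -3.208 -2.196 1.045
v -3.702 -3.708 0.272
v -3.221 -2.426 1.33
v -3.578 -3.954 0.514
v -3.097 -2.673 1.572
v -3.338 -4.179 0.677
v -2.857 -2.897 1.734
v -3.018 -4.347 0.735
v -2.537 -3.065 1.793
v -2.665 -4.434 0.68
v -2.184 -3.152 1.738
v -2.335 -4.426 0.52
v -1.854 -3.144 1.578
v 2.319 -1.931 -3.992
v 3.089 -1.709 -4.424
v 3.181 -2.929 -2.968
v 2.949 -1.282 -3.891
v 2.44 -1.236 -3.417
v 1.861 -1.597 -3.281
v 1.549 -2.153 -3.561
v 1.689 -2.58 -4.094
v 2.197 -2.626 -4.567
v 2.777 -2.265 -4.704
v -0.058 0.01 -2.478
v 0.83 -0.242 -1.952
v -0.37 -1.658 -2.748
v 0.518 -1.91 -2.222
v -0.312 -1.501 -1.7
v -0.119 -0.47 -1.533
v 0.579 -1.43 -3.167
v 0.772 -0.399 -3
v 1.223 -1.131 -2.377
v 0.672 -1.175 -1.47
v -0.212 -0.725 -3.23
v -0.763 -0.769 -2.323
v 0.413 0.03 -2.191
v 0.047 -1.93 -2.509
v -0.441 -1.69 -2.202
v 0.08 -1.838 -1.892
v -0.144 -0.104 -1.945
v 0.377 -0.251 -1.636
v -0.294 -0.992 -1.487
v 0.083 -1.649 -3.064
v 0.604 -1.796 -2.755
v 0.38 -0.062 -2.808
v 0.901 -0.21 -2.498
v 0.754 -0.908 -3.213
v 1.166 -0.64 -2.132
v 0.983 -1.621 -2.291
v 1.019 -1.339 -2.846
v 1.132 -0.733 -2.748
v 0.842 -0.666 -1.599
v 0.659 -1.646 -1.758
v 0.171 -1.406 -1.451
v 0.285 -0.8 -1.353
v 1.074 -1.189 -1.849
v -0.199 -0.254 -2.942
v -0.382 -1.234 -3.101
v 0.175 -1.1 -3.347
v 0.289 -0.494 -3.249
v -0.523 -0.279 -2.409
v -0.706 -1.26 -2.568
v -0.672 -1.167 -1.952
v -0.559 -0.561 -1.854
v -0.614 -0.711 -2.851
v 0.953 1.854 -2.395
v 1.725 2.284 -1.971
v 0.996 2.649 -3.279
v 1.768 3.079 -2.856
v 2.072 0.761 -3.324
v 2.844 1.191 -2.901
v 2.115 1.556 -4.209
v 2.887 1.986 -3.785
f 2 1 5
f 2 5 3
f 3 5 6
f 3 6 4
f 5 1 7
f 5 7 6
f 6 7 8
f 6 8 4
f 7 1 9
f 7 9 8
f 8 9 10
f 8 10 4
f 9 1 11
f 9 11 10
f 10 11 12
f 10 12 4
f 11 1 13
f 11 13 12
f 12 13 14
f 12 14 4
f 13 1 15
f 13 15 14
f 14 15 16
f 14 16 4
f 15 1 17
f 15 17 16
f 16 17 18
f 16 18 4
f 17 1 19
f 17 19 18
f 18 19 20
f 18 20 4
f 19 1 21
f 19 21 20
f 20 21 22
f 20 22 4
f 21 1 23
f 21 23 22
f 22 23 24
f 22 24 4
f 23 1 25
f 23 25 24
f 24 25 26
f 24 26 4
f 25 1 27
f 25 27 26
f 26 27 28
f 26 28 4
f 27 1 29
f 27 29 28
f 28 29 30
f 28 30 4
f 29 1 31
f 29 31 30
f 30 31 32
f 30 32 4
f 31 1 33
f 31 33 32
f 32 33 34
f 32 34 4
f 33 1 2
f 33 2 34
f 34 2 3
f 34 3 4
f 36 35 38
f 36 38 37
f 38 35 39
f 38 39 37
f 39 35 40
f 39 40 37
f 40 35 41
f 40 41 37
f 41 35 42
f 41 42 37
f 42 35 43
f 42 43 37
f 43 35 44
f 43 44 37
f 44 35 36
f 44 36 37
f 45 82 61
f 82 56 85
f 61 85 50
f 82 85 61
f 45 61 57
f 61 50 62
f 57 62 46
f 61 62 57
f 45 57 66
f 57 46 67
f 66 67 52
f 57 67 66
f 45 66 78
f 66 52 81
f 78 81 55
f 66 81 78
f 45 78 82
f 78 55 86
f 82 86 56
f 78 86 82
f 46 62 73
f 62 50 76
f 73 76 54
f 62 76 73
f 50 85 63
f 85 56 84
f 63 84 49
f 85 84 63
f 56 86 83
f 86 55 79
f 83 79 47
f 86 79 83
f 55 81 80
f 81 52 68
f 80 68 51
f 81 68 80
f 52 67 72
f 67 46 69
f 72 69 53
f 67 69 72
f 48 74 60
f 74 54 75
f 60 75 49
f 74 75 60
f 48 60 58
f 60 49 59
f 58 59 47
f 60 59 58
f 48 58 65
f 58 47 64
f 65 64 51
f 58 64 65
f 48 65 70
f 65 51 71
f 70 71 53
f 65 71 70
f 48 70 74
f 70 53 77
f 74 77 54
f 70 77 74
f 49 75 63
f 75 54 76
f 63 76 50
f 75 76 63
f 47 59 83
f 59 49 84
f 83 84 56
f 59 84 83
f 51 64 80
f 64 47 79
f 80 79 55
f 64 79 80
f 53 71 72
f 71 51 68
f 72 68 52
f 71 68 72
f 54 77 73
f 77 53 69
f 73 69 46
f 77 69 73
f 88 90 87
f 91 88 87
f 87 90 89
f 89 91 87
f 88 94 90
f 92 88 91
f 92 94 88
f 90 94 89
f 93 91 89
f 89 94 93
f 93 92 91
f 94 92 93



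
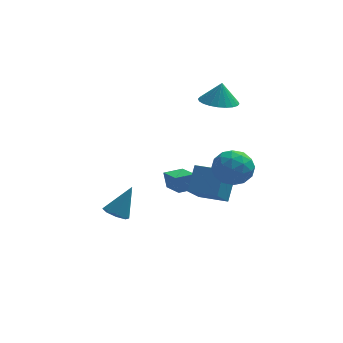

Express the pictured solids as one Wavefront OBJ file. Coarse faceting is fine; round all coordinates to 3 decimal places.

v 0.411 1.302 -2.537
v 0.261 1.582 -1.717
v -0.128 2.816 -3.152
v -0.277 3.096 -2.331
v 1.317 1.644 -2.489
v 1.168 1.924 -1.668
v 0.779 3.158 -3.103
v 0.629 3.438 -2.283
v 2.271 2.636 2.823
v 2.999 3.229 2.62
v 2.429 2.824 3.937
v 2.709 3.466 2.621
v 2.353 3.577 2.653
v 1.984 3.545 2.71
v 1.659 3.374 2.785
v 1.427 3.091 2.865
v 1.324 2.739 2.94
v 1.365 2.371 2.996
v 1.544 2.043 3.026
v 1.834 1.806 3.026
v 2.19 1.695 2.994
v 2.559 1.727 2.937
v 2.884 1.898 2.862
v 3.116 2.181 2.781
v 3.219 2.533 2.707
v 3.178 2.901 2.651
v -2.5 0.326 -3.265
v -2.053 -0.184 -3.313
v -1.74 0.854 -1.815
v -1.89 0.247 -3.555
v -2.085 0.724 -3.628
v -2.522 0.968 -3.487
v -2.947 0.836 -3.217
v -3.109 0.405 -2.974
v -2.915 -0.073 -2.902
v -2.477 -0.317 -3.043
v 0.776 0.134 -1.642
v 1.139 1.088 -0.516
v 1.342 1.408 -2.903
v 1.706 2.362 -1.777
v 2.114 -0.422 -1.603
v 2.478 0.532 -0.477
v 2.681 0.852 -2.864
v 3.044 1.806 -1.738
v 2.338 -1.983 1.705
v 3.202 -2.284 1.304
v 2.178 -3.416 2.436
v 3.042 -3.717 2.035
v 3.038 -3.009 2.74
v 3.137 -2.123 2.288
v 2.243 -3.577 1.452
v 2.342 -2.691 1
v 3.143 -3.269 1.148
v 3.635 -2.918 1.944
v 1.745 -2.782 1.796
v 2.237 -2.431 2.592
v 2.784 -2.008 1.441
v 2.596 -3.692 2.299
v 2.594 -3.276 2.714
v 3.102 -3.453 2.478
v 2.746 -1.913 2.019
v 3.254 -2.09 1.783
v 3.157 -2.516 2.627
v 2.126 -3.61 1.957
v 2.634 -3.787 1.721
v 2.278 -2.247 1.262
v 2.786 -2.424 1.026
v 2.223 -3.184 1.113
v 3.257 -2.763 1.113
v 3.163 -3.606 1.542
v 2.694 -3.523 1.2
v 2.752 -3.003 0.934
v 3.546 -2.557 1.581
v 3.452 -3.399 2.01
v 3.45 -2.983 2.424
v 3.508 -2.463 2.159
v 3.512 -3.136 1.489
v 1.928 -2.301 1.73
v 1.834 -3.143 2.159
v 1.872 -3.237 1.581
v 1.93 -2.717 1.316
v 2.217 -2.094 2.198
v 2.123 -2.937 2.627
v 2.628 -2.697 2.806
v 2.686 -2.177 2.54
v 1.868 -2.564 2.251
f 2 4 1
f 5 2 1
f 1 4 3
f 3 5 1
f 2 8 4
f 6 2 5
f 6 8 2
f 4 8 3
f 7 5 3
f 3 8 7
f 7 6 5
f 8 6 7
f 10 9 12
f 10 12 11
f 12 9 13
f 12 13 11
f 13 9 14
f 13 14 11
f 14 9 15
f 14 15 11
f 15 9 16
f 15 16 11
f 16 9 17
f 16 17 11
f 17 9 18
f 17 18 11
f 18 9 19
f 18 19 11
f 19 9 20
f 19 20 11
f 20 9 21
f 20 21 11
f 21 9 22
f 21 22 11
f 22 9 23
f 22 23 11
f 23 9 24
f 23 24 11
f 24 9 25
f 24 25 11
f 25 9 26
f 25 26 11
f 26 9 10
f 26 10 11
f 28 27 30
f 28 30 29
f 30 27 31
f 30 31 29
f 31 27 32
f 31 32 29
f 32 27 33
f 32 33 29
f 33 27 34
f 33 34 29
f 34 27 35
f 34 35 29
f 35 27 36
f 35 36 29
f 36 27 28
f 36 28 29
f 38 40 37
f 41 38 37
f 37 40 39
f 39 41 37
f 38 44 40
f 42 38 41
f 42 44 38
f 40 44 39
f 43 41 39
f 39 44 43
f 43 42 41
f 44 42 43
f 45 82 61
f 82 56 85
f 61 85 50
f 82 85 61
f 45 61 57
f 61 50 62
f 57 62 46
f 61 62 57
f 45 57 66
f 57 46 67
f 66 67 52
f 57 67 66
f 45 66 78
f 66 52 81
f 78 81 55
f 66 81 78
f 45 78 82
f 78 55 86
f 82 86 56
f 78 86 82
f 46 62 73
f 62 50 76
f 73 76 54
f 62 76 73
f 50 85 63
f 85 56 84
f 63 84 49
f 85 84 63
f 56 86 83
f 86 55 79
f 83 79 47
f 86 79 83
f 55 81 80
f 81 52 68
f 80 68 51
f 81 68 80
f 52 67 72
f 67 46 69
f 72 69 53
f 67 69 72
f 48 74 60
f 74 54 75
f 60 75 49
f 74 75 60
f 48 60 58
f 60 49 59
f 58 59 47
f 60 59 58
f 48 58 65
f 58 47 64
f 65 64 51
f 58 64 65
f 48 65 70
f 65 51 71
f 70 71 53
f 65 71 70
f 48 70 74
f 70 53 77
f 74 77 54
f 70 77 74
f 49 75 63
f 75 54 76
f 63 76 50
f 75 76 63
f 47 59 83
f 59 49 84
f 83 84 56
f 59 84 83
f 51 64 80
f 64 47 79
f 80 79 55
f 64 79 80
f 53 71 72
f 71 51 68
f 72 68 52
f 71 68 72
f 54 77 73
f 77 53 69
f 73 69 46
f 77 69 73



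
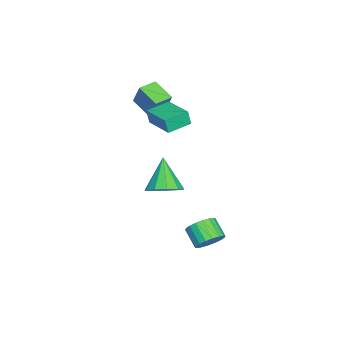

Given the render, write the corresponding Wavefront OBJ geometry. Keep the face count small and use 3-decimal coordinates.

v -3.338 -3.029 2.362
v -2.964 -2.567 3.728
v -4.285 -2.325 2.382
v -3.911 -1.863 3.748
v -2.509 -1.897 1.752
v -2.135 -1.435 3.118
v -3.456 -1.193 1.772
v -3.082 -0.731 3.138
v -0.31 -1.396 2.826
v -0.324 -1.573 3.749
v -1.358 -0.367 3.007
v -1.373 -0.544 3.93
v 1.073 -0.036 3.11
v 1.058 -0.213 4.033
v 0.024 0.993 3.291
v 0.01 0.816 4.214
v 4.092 0.398 0.704
v 4.919 0.056 1.29
v 2.788 0.042 2.336
v 4.858 0.708 1.383
v 4.505 1.241 1.217
v 3.993 1.453 0.855
v 3.52 1.261 0.435
v 3.265 0.74 0.117
v 3.326 0.088 0.024
v 3.68 -0.445 0.19
v 4.191 -0.657 0.553
v 4.665 -0.465 0.973
v 3.209 2.727 -3.887
v 3.823 2.07 -3.861
v 3.025 1.355 -3.107
v 2.411 2.013 -3.133
v 3.92 2.295 -3.545
v 3.122 1.58 -2.79
v 3.877 2.606 -3.296
v 3.079 1.891 -2.542
v 3.701 2.941 -3.164
v 2.903 2.226 -2.41
v 3.428 3.234 -3.176
v 2.63 2.519 -2.422
v 3.111 3.426 -3.328
v 2.313 2.711 -2.574
v 2.814 3.48 -3.592
v 2.016 2.766 -2.837
v 2.595 3.385 -3.913
v 1.797 2.67 -3.159
v 2.498 3.16 -4.23
v 1.7 2.445 -3.475
v 2.541 2.849 -4.478
v 1.743 2.134 -3.724
v 2.717 2.514 -4.61
v 1.919 1.799 -3.856
v 2.99 2.221 -4.598
v 2.192 1.506 -3.844
v 3.307 2.029 -4.446
v 2.509 1.314 -3.692
v 3.604 1.974 -4.183
v 2.806 1.26 -3.428
f 2 4 1
f 5 2 1
f 1 4 3
f 3 5 1
f 2 8 4
f 6 2 5
f 6 8 2
f 4 8 3
f 7 5 3
f 3 8 7
f 7 6 5
f 8 6 7
f 10 12 9
f 13 10 9
f 9 12 11
f 11 13 9
f 10 16 12
f 14 10 13
f 14 16 10
f 12 16 11
f 15 13 11
f 11 16 15
f 15 14 13
f 16 14 15
f 18 17 20
f 18 20 19
f 20 17 21
f 20 21 19
f 21 17 22
f 21 22 19
f 22 17 23
f 22 23 19
f 23 17 24
f 23 24 19
f 24 17 25
f 24 25 19
f 25 17 26
f 25 26 19
f 26 17 27
f 26 27 19
f 27 17 28
f 27 28 19
f 28 17 18
f 28 18 19
f 30 29 33
f 30 33 31
f 31 33 34
f 31 34 32
f 33 29 35
f 33 35 34
f 34 35 36
f 34 36 32
f 35 29 37
f 35 37 36
f 36 37 38
f 36 38 32
f 37 29 39
f 37 39 38
f 38 39 40
f 38 40 32
f 39 29 41
f 39 41 40
f 40 41 42
f 40 42 32
f 41 29 43
f 41 43 42
f 42 43 44
f 42 44 32
f 43 29 45
f 43 45 44
f 44 45 46
f 44 46 32
f 45 29 47
f 45 47 46
f 46 47 48
f 46 48 32
f 47 29 49
f 47 49 48
f 48 49 50
f 48 50 32
f 49 29 51
f 49 51 50
f 50 51 52
f 50 52 32
f 51 29 53
f 51 53 52
f 52 53 54
f 52 54 32
f 53 29 55
f 53 55 54
f 54 55 56
f 54 56 32
f 55 29 57
f 55 57 56
f 56 57 58
f 56 58 32
f 57 29 30
f 57 30 58
f 58 30 31
f 58 31 32



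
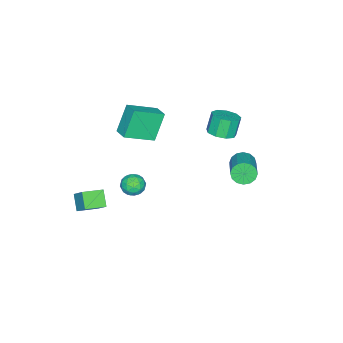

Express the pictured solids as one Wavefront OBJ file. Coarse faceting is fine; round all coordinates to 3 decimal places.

v -2.946 0.858 1.333
v -2.299 0.372 1.622
v -2.807 0.395 2.797
v -3.454 0.882 2.507
v -2.16 0.941 1.671
v -2.667 0.964 2.846
v -2.389 1.472 1.562
v -2.896 1.495 2.736
v -2.878 1.716 1.345
v -3.386 1.739 2.52
v -3.4 1.558 1.123
v -3.907 1.581 2.298
v -3.709 1.074 0.999
v -4.217 1.097 2.174
v -3.661 0.488 1.031
v -4.169 0.511 2.206
v -3.279 0.076 1.204
v -3.787 0.099 2.379
v -2.741 0.03 1.438
v -3.249 0.053 2.612
v -1.626 -3.169 0.327
v -2.566 -3.079 1.999
v -1.086 -2.343 0.587
v -2.027 -2.253 2.258
v -0.253 -4.327 1.162
v -1.194 -4.237 2.833
v 0.286 -3.501 1.421
v -0.654 -3.411 3.093
v 1.492 -1.476 -0.657
v 2.025 -1.092 -0.281
v 2.235 -2.448 -0.719
v 2.768 -2.064 -0.343
v 2.134 -2.277 0.011
v 1.675 -1.677 0.05
v 2.585 -1.863 -1.05
v 2.126 -1.263 -1.011
v 2.701 -1.332 -0.524
v 2.422 -1.587 0.132
v 1.838 -1.953 -1.132
v 1.559 -2.208 -0.476
v 1.693 -1.199 -0.463
v 2.567 -2.341 -0.537
v 2.194 -2.466 -0.328
v 2.508 -2.241 -0.107
v 1.487 -1.542 -0.269
v 1.801 -1.317 -0.048
v 1.865 -2.013 0.124
v 2.459 -2.223 -0.952
v 2.773 -1.998 -0.731
v 1.752 -1.299 -0.893
v 2.066 -1.074 -0.672
v 2.395 -1.527 -1.124
v 2.404 -1.114 -0.385
v 2.841 -1.685 -0.422
v 2.733 -1.567 -0.837
v 2.463 -1.214 -0.814
v 2.24 -1.264 0.001
v 2.677 -1.835 -0.036
v 2.304 -1.961 0.172
v 2.034 -1.608 0.195
v 2.637 -1.405 -0.142
v 1.583 -1.705 -0.964
v 2.02 -2.276 -1.001
v 2.226 -1.932 -1.195
v 1.956 -1.579 -1.172
v 1.419 -1.855 -0.578
v 1.856 -2.426 -0.615
v 1.797 -2.326 -0.186
v 1.527 -1.973 -0.163
v 1.623 -2.135 -0.858
v 3.024 -3.69 -1.343
v 3.377 -2.892 -0.448
v 3.624 -3.123 -2.085
v 3.977 -2.325 -1.19
v 4.023 -4.415 -1.09
v 4.376 -3.617 -0.195
v 4.623 -3.848 -1.832
v 4.976 -3.05 -0.937
v -2.182 2.69 0.127
v -1.766 2.485 -0.45
v -0.183 3.425 0.357
v -0.598 3.63 0.933
v -1.915 2.823 -0.551
v -0.332 3.763 0.256
v -2.136 3.126 -0.47
v -0.553 4.065 0.337
v -2.369 3.311 -0.229
v -0.786 4.251 0.578
v -2.552 3.331 0.107
v -0.969 4.27 0.914
v -2.635 3.178 0.448
v -1.052 4.118 1.255
v -2.597 2.895 0.703
v -1.014 3.835 1.51
v -2.448 2.557 0.804
v -0.865 3.497 1.611
v -2.227 2.255 0.723
v -0.644 3.194 1.53
v -1.994 2.069 0.482
v -0.411 3.009 1.289
v -1.811 2.05 0.146
v -0.228 2.989 0.953
v -1.728 2.202 -0.195
v -0.145 3.142 0.612
f 2 1 5
f 2 5 3
f 3 5 6
f 3 6 4
f 5 1 7
f 5 7 6
f 6 7 8
f 6 8 4
f 7 1 9
f 7 9 8
f 8 9 10
f 8 10 4
f 9 1 11
f 9 11 10
f 10 11 12
f 10 12 4
f 11 1 13
f 11 13 12
f 12 13 14
f 12 14 4
f 13 1 15
f 13 15 14
f 14 15 16
f 14 16 4
f 15 1 17
f 15 17 16
f 16 17 18
f 16 18 4
f 17 1 19
f 17 19 18
f 18 19 20
f 18 20 4
f 19 1 2
f 19 2 20
f 20 2 3
f 20 3 4
f 22 24 21
f 25 22 21
f 21 24 23
f 23 25 21
f 22 28 24
f 26 22 25
f 26 28 22
f 24 28 23
f 27 25 23
f 23 28 27
f 27 26 25
f 28 26 27
f 29 66 45
f 66 40 69
f 45 69 34
f 66 69 45
f 29 45 41
f 45 34 46
f 41 46 30
f 45 46 41
f 29 41 50
f 41 30 51
f 50 51 36
f 41 51 50
f 29 50 62
f 50 36 65
f 62 65 39
f 50 65 62
f 29 62 66
f 62 39 70
f 66 70 40
f 62 70 66
f 30 46 57
f 46 34 60
f 57 60 38
f 46 60 57
f 34 69 47
f 69 40 68
f 47 68 33
f 69 68 47
f 40 70 67
f 70 39 63
f 67 63 31
f 70 63 67
f 39 65 64
f 65 36 52
f 64 52 35
f 65 52 64
f 36 51 56
f 51 30 53
f 56 53 37
f 51 53 56
f 32 58 44
f 58 38 59
f 44 59 33
f 58 59 44
f 32 44 42
f 44 33 43
f 42 43 31
f 44 43 42
f 32 42 49
f 42 31 48
f 49 48 35
f 42 48 49
f 32 49 54
f 49 35 55
f 54 55 37
f 49 55 54
f 32 54 58
f 54 37 61
f 58 61 38
f 54 61 58
f 33 59 47
f 59 38 60
f 47 60 34
f 59 60 47
f 31 43 67
f 43 33 68
f 67 68 40
f 43 68 67
f 35 48 64
f 48 31 63
f 64 63 39
f 48 63 64
f 37 55 56
f 55 35 52
f 56 52 36
f 55 52 56
f 38 61 57
f 61 37 53
f 57 53 30
f 61 53 57
f 72 74 71
f 75 72 71
f 71 74 73
f 73 75 71
f 72 78 74
f 76 72 75
f 76 78 72
f 74 78 73
f 77 75 73
f 73 78 77
f 77 76 75
f 78 76 77
f 80 79 83
f 80 83 81
f 81 83 84
f 81 84 82
f 83 79 85
f 83 85 84
f 84 85 86
f 84 86 82
f 85 79 87
f 85 87 86
f 86 87 88
f 86 88 82
f 87 79 89
f 87 89 88
f 88 89 90
f 88 90 82
f 89 79 91
f 89 91 90
f 90 91 92
f 90 92 82
f 91 79 93
f 91 93 92
f 92 93 94
f 92 94 82
f 93 79 95
f 93 95 94
f 94 95 96
f 94 96 82
f 95 79 97
f 95 97 96
f 96 97 98
f 96 98 82
f 97 79 99
f 97 99 98
f 98 99 100
f 98 100 82
f 99 79 101
f 99 101 100
f 100 101 102
f 100 102 82
f 101 79 103
f 101 103 102
f 102 103 104
f 102 104 82
f 103 79 80
f 103 80 104
f 104 80 81
f 104 81 82



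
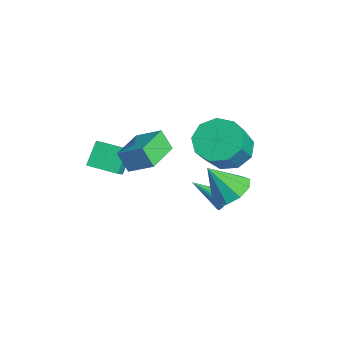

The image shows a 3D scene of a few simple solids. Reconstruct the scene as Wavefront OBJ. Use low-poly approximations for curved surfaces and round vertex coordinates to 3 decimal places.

v -2.081 -3.131 0.406
v -2.678 -2.573 1.365
v -3.09 -2.694 -0.477
v -3.687 -2.136 0.482
v -1.393 -2.004 0.178
v -1.99 -1.446 1.137
v -2.402 -1.567 -0.705
v -2.999 -1.009 0.254
v -0.984 2.369 -2.105
v -0.738 2.554 -1.661
v -1.676 1.151 -1.215
v -0.919 2.661 -1.655
v -1.11 2.724 -1.718
v -1.282 2.733 -1.839
v -1.408 2.686 -2.001
v -1.47 2.592 -2.179
v -1.458 2.463 -2.345
v -1.374 2.32 -2.475
v -1.23 2.185 -2.549
v -1.049 2.077 -2.555
v -0.858 2.015 -2.492
v -0.686 2.006 -2.371
v -0.559 2.052 -2.209
v -0.497 2.147 -2.031
v -0.51 2.275 -1.864
v -0.594 2.418 -1.734
v -1.233 2.525 0.984
v -0.453 3.274 0.848
v 0.453 2.564 2.14
v -0.327 1.815 2.276
v -0.959 3.519 1.338
v -0.053 2.809 2.63
v -1.593 3.299 1.662
v -0.687 2.589 2.954
v -2.059 2.716 1.669
v -1.153 2.007 2.961
v -2.138 2.045 1.356
v -1.232 1.335 2.647
v -1.794 1.597 0.868
v -0.888 0.888 2.16
v -1.187 1.584 0.435
v -0.281 0.875 1.727
v -0.602 2.011 0.259
v 0.304 1.302 1.551
v -0.312 2.678 0.422
v 0.594 1.969 1.714
v 1.568 1.839 0.595
v 2.443 1.926 0.865
v 1.252 0.941 1.905
v 2.096 2.395 1.103
v 1.503 2.603 1.103
v 0.939 2.455 0.866
v 0.67 2.018 0.501
v 0.821 1.498 0.181
v 1.321 1.137 0.054
v 1.936 1.106 0.18
v 2.38 1.417 0.5
v 1.186 -2.608 3.411
v 1.836 -1.773 4.017
v -0.106 -1.537 3.32
v 0.544 -0.702 3.927
v 1.536 -2.258 2.553
v 2.186 -1.423 3.16
v 0.244 -1.187 2.463
v 0.894 -0.352 3.069
f 2 4 1
f 5 2 1
f 1 4 3
f 3 5 1
f 2 8 4
f 6 2 5
f 6 8 2
f 4 8 3
f 7 5 3
f 3 8 7
f 7 6 5
f 8 6 7
f 10 9 12
f 10 12 11
f 12 9 13
f 12 13 11
f 13 9 14
f 13 14 11
f 14 9 15
f 14 15 11
f 15 9 16
f 15 16 11
f 16 9 17
f 16 17 11
f 17 9 18
f 17 18 11
f 18 9 19
f 18 19 11
f 19 9 20
f 19 20 11
f 20 9 21
f 20 21 11
f 21 9 22
f 21 22 11
f 22 9 23
f 22 23 11
f 23 9 24
f 23 24 11
f 24 9 25
f 24 25 11
f 25 9 26
f 25 26 11
f 26 9 10
f 26 10 11
f 28 27 31
f 28 31 29
f 29 31 32
f 29 32 30
f 31 27 33
f 31 33 32
f 32 33 34
f 32 34 30
f 33 27 35
f 33 35 34
f 34 35 36
f 34 36 30
f 35 27 37
f 35 37 36
f 36 37 38
f 36 38 30
f 37 27 39
f 37 39 38
f 38 39 40
f 38 40 30
f 39 27 41
f 39 41 40
f 40 41 42
f 40 42 30
f 41 27 43
f 41 43 42
f 42 43 44
f 42 44 30
f 43 27 45
f 43 45 44
f 44 45 46
f 44 46 30
f 45 27 28
f 45 28 46
f 46 28 29
f 46 29 30
f 48 47 50
f 48 50 49
f 50 47 51
f 50 51 49
f 51 47 52
f 51 52 49
f 52 47 53
f 52 53 49
f 53 47 54
f 53 54 49
f 54 47 55
f 54 55 49
f 55 47 56
f 55 56 49
f 56 47 57
f 56 57 49
f 57 47 48
f 57 48 49
f 59 61 58
f 62 59 58
f 58 61 60
f 60 62 58
f 59 65 61
f 63 59 62
f 63 65 59
f 61 65 60
f 64 62 60
f 60 65 64
f 64 63 62
f 65 63 64



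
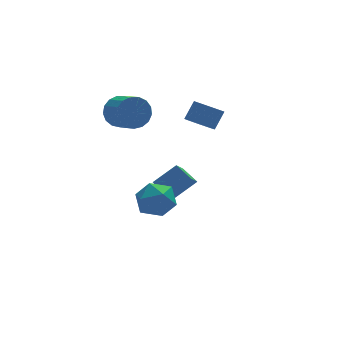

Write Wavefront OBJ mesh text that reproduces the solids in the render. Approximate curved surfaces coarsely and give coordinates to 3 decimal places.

v 2.615 1.553 -1.416
v 2.2 2.27 -0.911
v 1.518 1.494 -2.235
v 1.102 2.21 -1.73
v 3.298 2.65 -2.41
v 2.882 3.366 -1.905
v 2.2 2.59 -3.229
v 1.785 3.307 -2.724
v 0.221 3.912 1.946
v 0.556 4.291 2.641
v 0.833 3.188 3.11
v 0.499 2.808 2.414
v 0.161 4.234 2.741
v 0.438 3.131 3.209
v -0.221 4.103 2.658
v 0.057 3 3.127
v -0.501 3.928 2.413
v -0.223 2.825 2.881
v -0.616 3.749 2.06
v -0.338 2.646 2.528
v -0.539 3.608 1.681
v -0.261 2.505 2.149
v -0.287 3.536 1.363
v -0.01 2.433 1.831
v 0.08 3.55 1.178
v 0.358 2.447 1.646
v 0.48 3.647 1.17
v 0.758 2.544 1.638
v 0.821 3.805 1.339
v 1.098 2.702 1.807
v 1.024 3.987 1.647
v 1.302 2.884 2.115
v 1.043 4.151 2.024
v 1.321 3.048 2.492
v 0.875 4.261 2.383
v 1.152 3.158 2.851
v 3.071 1.761 1.797
v 3.558 2.054 1.373
v 4.097 2.352 2.198
v 3.609 2.059 2.623
v 3.287 2.339 1.447
v 3.826 2.637 2.272
v 2.948 2.44 1.632
v 3.487 2.739 2.457
v 2.647 2.326 1.87
v 3.186 2.624 2.695
v 2.481 2.032 2.084
v 3.02 2.331 2.91
v 2.502 1.652 2.208
v 3.041 1.951 3.033
v 2.703 1.307 2.201
v 3.242 1.605 3.027
v 3.022 1.105 2.066
v 3.561 1.404 2.892
v 3.355 1.112 1.846
v 3.894 1.411 2.671
v 3.599 1.325 1.61
v 4.138 1.623 2.435
v 3.674 1.676 1.434
v 4.213 1.974 2.259
v -0.804 -1.337 0.071
v -0.222 -1.321 -0.688
v -0.018 -2.539 0.648
v 0.564 -2.523 -0.111
v 0.595 -1.814 0.531
v 0.109 -1.071 0.174
v -0.349 -2.789 -0.214
v -0.835 -2.046 -0.571
v 0.06 -2.218 -0.864
v 0.643 -1.616 -0.404
v -0.883 -2.244 0.364
v -0.3 -1.642 0.824
f 2 4 1
f 5 2 1
f 1 4 3
f 3 5 1
f 2 8 4
f 6 2 5
f 6 8 2
f 4 8 3
f 7 5 3
f 3 8 7
f 7 6 5
f 8 6 7
f 10 9 13
f 10 13 11
f 11 13 14
f 11 14 12
f 13 9 15
f 13 15 14
f 14 15 16
f 14 16 12
f 15 9 17
f 15 17 16
f 16 17 18
f 16 18 12
f 17 9 19
f 17 19 18
f 18 19 20
f 18 20 12
f 19 9 21
f 19 21 20
f 20 21 22
f 20 22 12
f 21 9 23
f 21 23 22
f 22 23 24
f 22 24 12
f 23 9 25
f 23 25 24
f 24 25 26
f 24 26 12
f 25 9 27
f 25 27 26
f 26 27 28
f 26 28 12
f 27 9 29
f 27 29 28
f 28 29 30
f 28 30 12
f 29 9 31
f 29 31 30
f 30 31 32
f 30 32 12
f 31 9 33
f 31 33 32
f 32 33 34
f 32 34 12
f 33 9 35
f 33 35 34
f 34 35 36
f 34 36 12
f 35 9 10
f 35 10 36
f 36 10 11
f 36 11 12
f 38 37 41
f 38 41 39
f 39 41 42
f 39 42 40
f 41 37 43
f 41 43 42
f 42 43 44
f 42 44 40
f 43 37 45
f 43 45 44
f 44 45 46
f 44 46 40
f 45 37 47
f 45 47 46
f 46 47 48
f 46 48 40
f 47 37 49
f 47 49 48
f 48 49 50
f 48 50 40
f 49 37 51
f 49 51 50
f 50 51 52
f 50 52 40
f 51 37 53
f 51 53 52
f 52 53 54
f 52 54 40
f 53 37 55
f 53 55 54
f 54 55 56
f 54 56 40
f 55 37 57
f 55 57 56
f 56 57 58
f 56 58 40
f 57 37 59
f 57 59 58
f 58 59 60
f 58 60 40
f 59 37 38
f 59 38 60
f 60 38 39
f 60 39 40
f 61 72 66
f 61 66 62
f 61 62 68
f 61 68 71
f 61 71 72
f 62 66 70
f 66 72 65
f 72 71 63
f 71 68 67
f 68 62 69
f 64 70 65
f 64 65 63
f 64 63 67
f 64 67 69
f 64 69 70
f 65 70 66
f 63 65 72
f 67 63 71
f 69 67 68
f 70 69 62



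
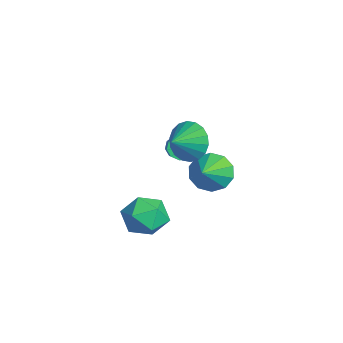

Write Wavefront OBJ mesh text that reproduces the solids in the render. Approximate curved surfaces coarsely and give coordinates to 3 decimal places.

v -1.166 -0.655 -0.165
v -0.598 0.244 -0.281
v 0.026 -1.305 0.625
v -0.944 0.292 0.28
v -1.375 -0.022 0.671
v -1.726 -0.578 0.743
v -1.863 -1.163 0.468
v -1.733 -1.555 -0.049
v -1.387 -1.603 -0.61
v -0.956 -1.289 -1.001
v -0.606 -0.733 -1.073
v -0.469 -0.147 -0.798
v 0.168 -3.283 -1.382
v 0.656 -3.622 -2.411
v -1.556 -3.858 -2.009
v -1.068 -4.197 -3.038
v -0.823 -4.793 -2.04
v 0.242 -4.437 -1.652
v -1.142 -3.043 -2.768
v -0.077 -2.687 -2.38
v -0.154 -3.474 -3.268
v 0.043 -4.556 -2.817
v -0.943 -2.924 -1.603
v -0.746 -4.006 -1.152
v 0.646 -2 3.107
v 1.24 -2.026 2.193
v 1.294 -2.88 3.553
v 1.481 -1.709 2.47
v 1.557 -1.449 2.872
v 1.452 -1.298 3.321
v 1.188 -1.287 3.728
v 0.816 -1.416 4.012
v 0.411 -1.662 4.116
v 0.052 -1.974 4.021
v -0.189 -2.291 3.744
v -0.264 -2.551 3.342
v -0.16 -2.702 2.893
v 0.105 -2.713 2.486
v 0.476 -2.584 2.202
v 0.881 -2.339 2.098
v -3.356 -1.652 0.22
v -3.013 -1.408 -0.339
v -2.08 -1.484 0.201
v -2.424 -1.728 0.76
v -3.127 -1.07 -0.094
v -2.194 -1.146 0.446
v -3.328 -0.954 0.271
v -2.396 -1.031 0.81
v -3.541 -1.105 0.616
v -2.608 -1.181 1.156
v -3.683 -1.464 0.81
v -2.75 -1.541 1.35
v -3.7 -1.896 0.779
v -2.767 -1.972 1.319
v -3.586 -2.234 0.534
v -2.653 -2.31 1.074
v -3.384 -2.349 0.17
v -2.452 -2.426 0.709
v -3.172 -2.199 -0.176
v -2.239 -2.275 0.364
v -3.03 -1.839 -0.37
v -2.097 -1.916 0.17
f 2 1 4
f 2 4 3
f 4 1 5
f 4 5 3
f 5 1 6
f 5 6 3
f 6 1 7
f 6 7 3
f 7 1 8
f 7 8 3
f 8 1 9
f 8 9 3
f 9 1 10
f 9 10 3
f 10 1 11
f 10 11 3
f 11 1 12
f 11 12 3
f 12 1 2
f 12 2 3
f 13 24 18
f 13 18 14
f 13 14 20
f 13 20 23
f 13 23 24
f 14 18 22
f 18 24 17
f 24 23 15
f 23 20 19
f 20 14 21
f 16 22 17
f 16 17 15
f 16 15 19
f 16 19 21
f 16 21 22
f 17 22 18
f 15 17 24
f 19 15 23
f 21 19 20
f 22 21 14
f 26 25 28
f 26 28 27
f 28 25 29
f 28 29 27
f 29 25 30
f 29 30 27
f 30 25 31
f 30 31 27
f 31 25 32
f 31 32 27
f 32 25 33
f 32 33 27
f 33 25 34
f 33 34 27
f 34 25 35
f 34 35 27
f 35 25 36
f 35 36 27
f 36 25 37
f 36 37 27
f 37 25 38
f 37 38 27
f 38 25 39
f 38 39 27
f 39 25 40
f 39 40 27
f 40 25 26
f 40 26 27
f 42 41 45
f 42 45 43
f 43 45 46
f 43 46 44
f 45 41 47
f 45 47 46
f 46 47 48
f 46 48 44
f 47 41 49
f 47 49 48
f 48 49 50
f 48 50 44
f 49 41 51
f 49 51 50
f 50 51 52
f 50 52 44
f 51 41 53
f 51 53 52
f 52 53 54
f 52 54 44
f 53 41 55
f 53 55 54
f 54 55 56
f 54 56 44
f 55 41 57
f 55 57 56
f 56 57 58
f 56 58 44
f 57 41 59
f 57 59 58
f 58 59 60
f 58 60 44
f 59 41 61
f 59 61 60
f 60 61 62
f 60 62 44
f 61 41 42
f 61 42 62
f 62 42 43
f 62 43 44

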